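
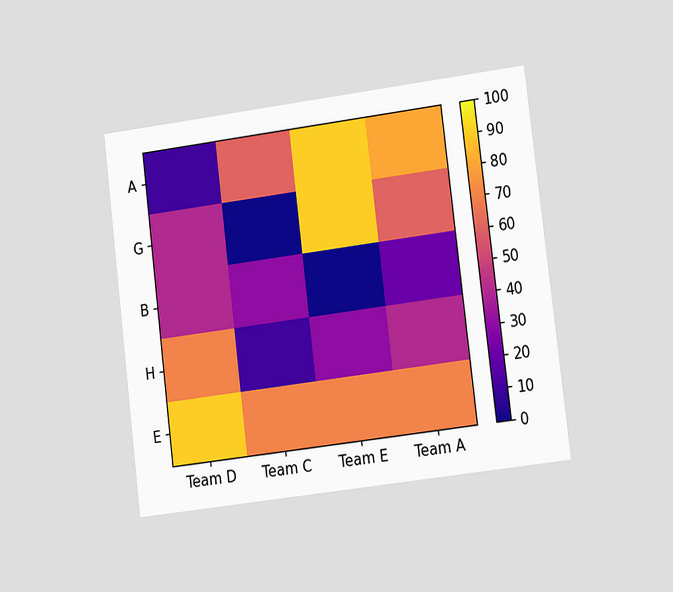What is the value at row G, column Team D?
40

The chart is tilted about 7° counter-clockwise and viewed slightly from the right. Matching cell (G, Team D) against the colorbar gives 40.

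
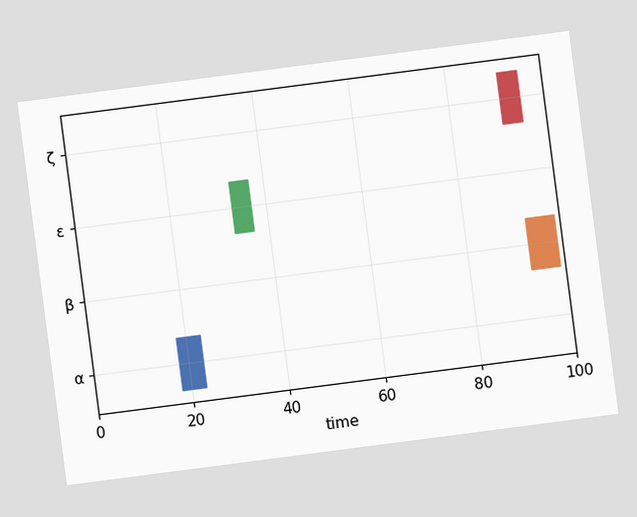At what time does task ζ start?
91

The chart is tilted about 7° counter-clockwise. The ζ bar begins at t=91.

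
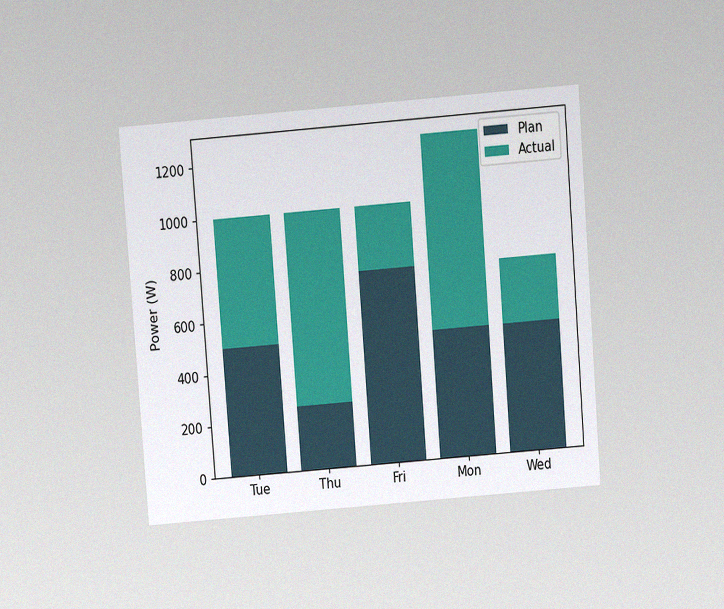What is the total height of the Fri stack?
1000W

The chart is tilted about 4° counter-clockwise and viewed slightly from above, with some photo noise. The Fri stack's top reaches 1000W on the y-axis.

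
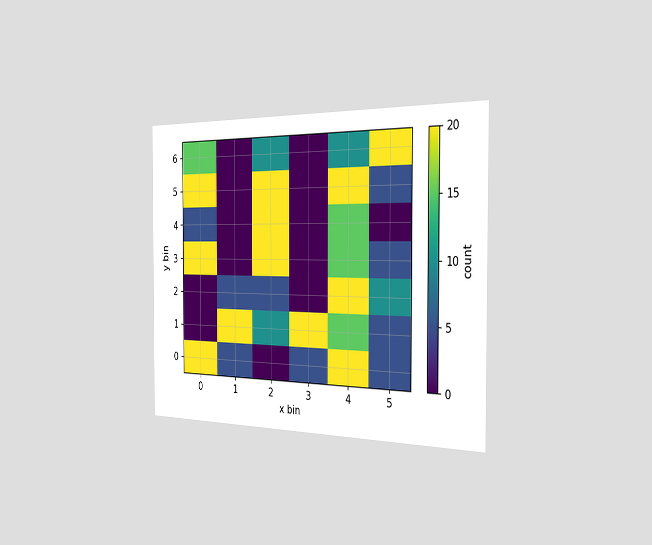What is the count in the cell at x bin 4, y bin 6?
The chart is viewed slightly from the right. Matching the cell (4, 6) against the colorbar gives 10.

10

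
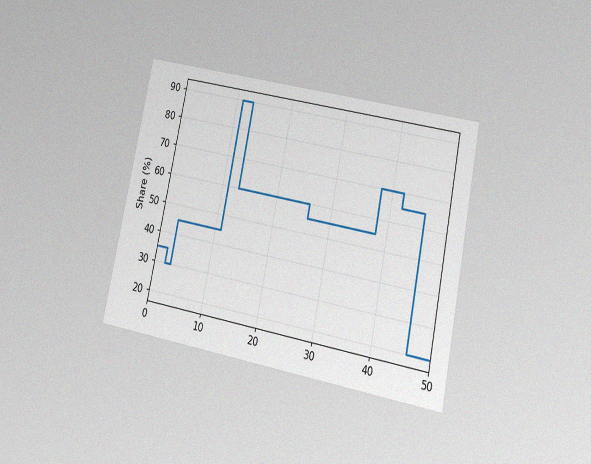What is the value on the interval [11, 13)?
90%

The chart is tilted about 12° clockwise and viewed at a slight angle, with some photo noise. On [11, 13) the step sits at 90%.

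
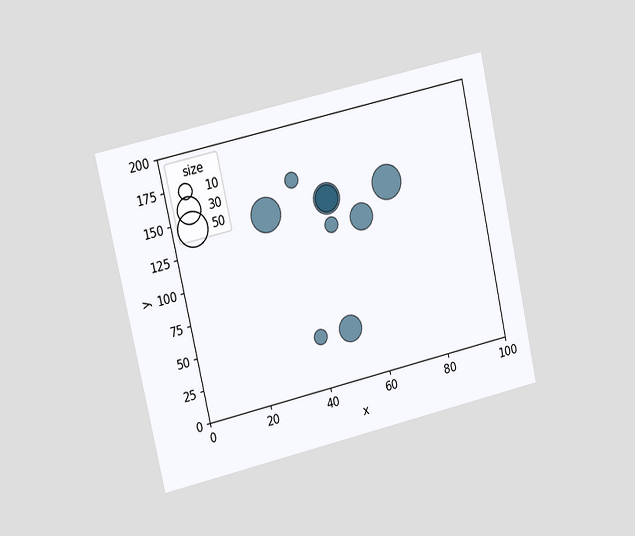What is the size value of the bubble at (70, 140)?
50

The chart is tilted about 13° counter-clockwise and viewed slightly from the left. Matching the bubble at (70, 140) against the size legend gives 50.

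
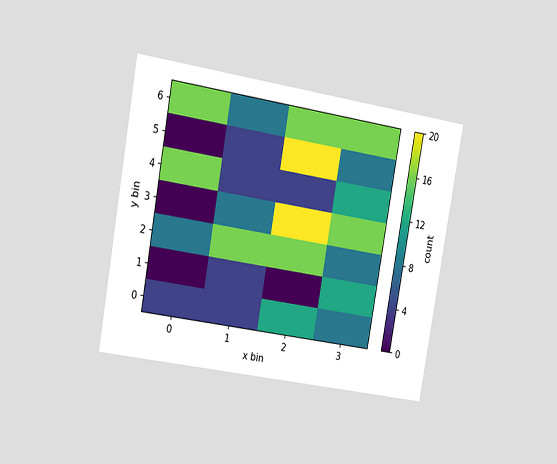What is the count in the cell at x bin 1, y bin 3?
The chart is tilted about 10° clockwise and viewed slightly from the left. Matching the cell (1, 3) against the colorbar gives 8.

8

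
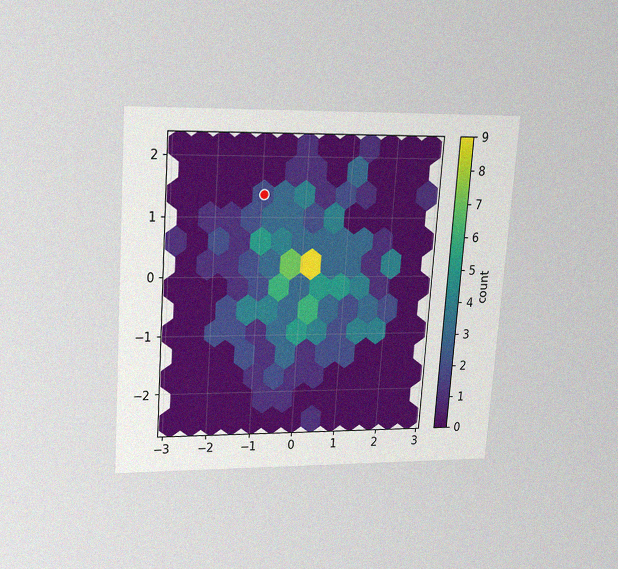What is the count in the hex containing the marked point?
2

The chart is tilted about 4° clockwise and viewed slightly from above, with some photo noise. The marked hex reads 2 on the colorbar.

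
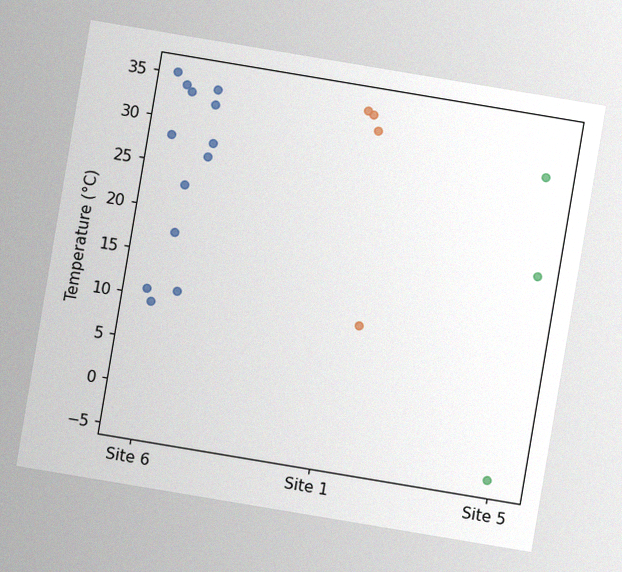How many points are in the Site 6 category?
13

The chart is tilted about 10° clockwise, with some photo noise. Counting the markers in the Site 6 column gives 13.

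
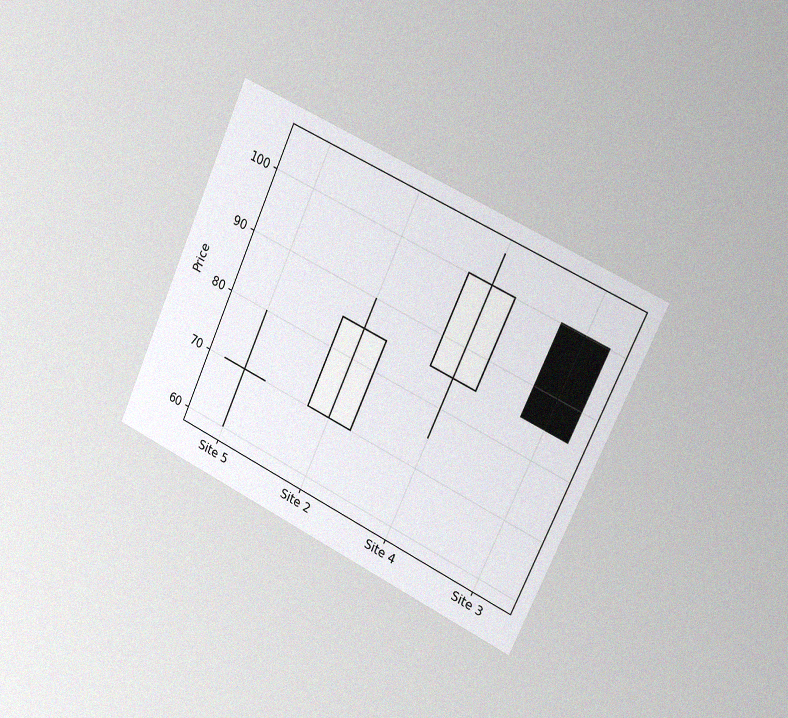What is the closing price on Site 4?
100

The chart is tilted about 24° clockwise and viewed slightly from the right, with some photo noise. The Site 4 candle closes at 100.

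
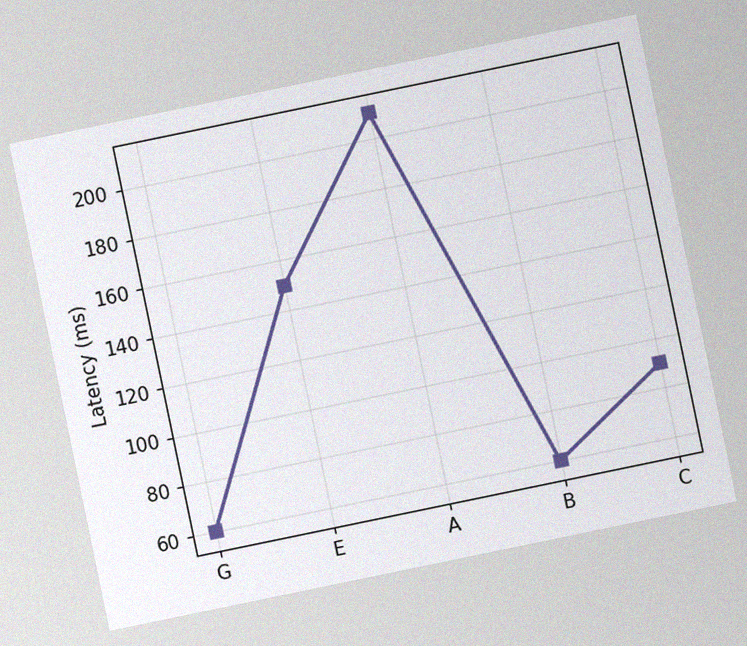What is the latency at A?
The chart is tilted about 12° counter-clockwise, with some photo noise. At A, the line is at 210ms.

210ms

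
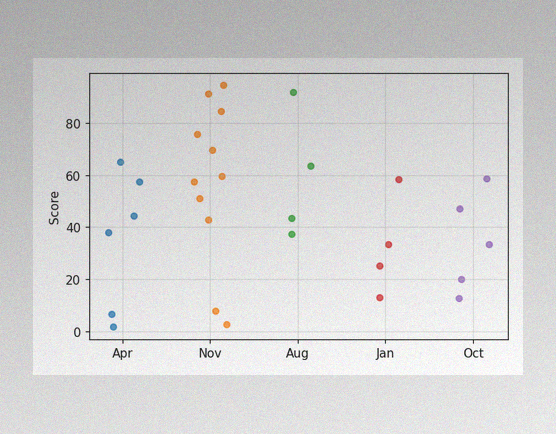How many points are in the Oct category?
5

The image has some photo noise and uneven lighting. Counting the markers in the Oct column gives 5.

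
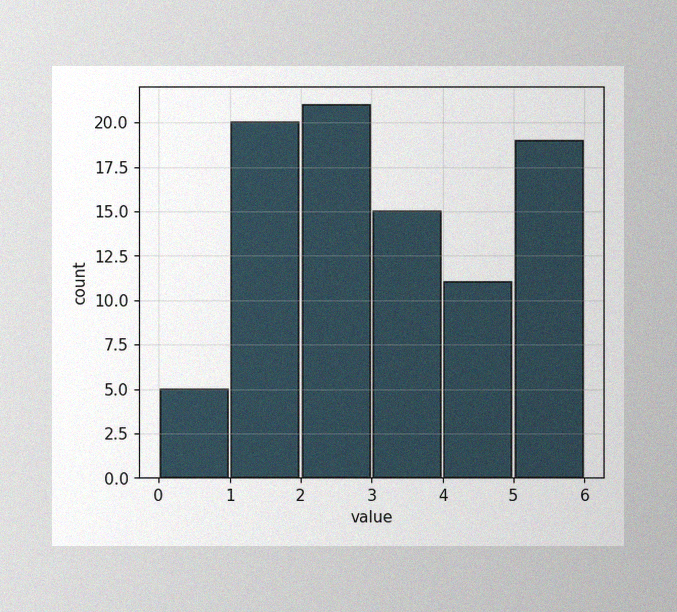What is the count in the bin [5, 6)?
The image has some photo noise and uneven lighting. The [5, 6) bin has height 19.

19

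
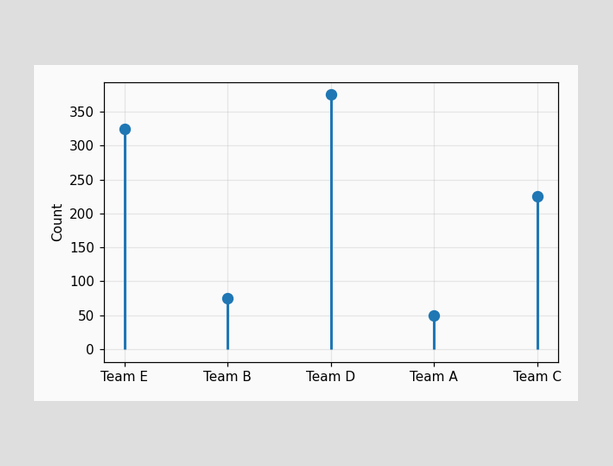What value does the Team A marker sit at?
50

The Team A marker sits at 50.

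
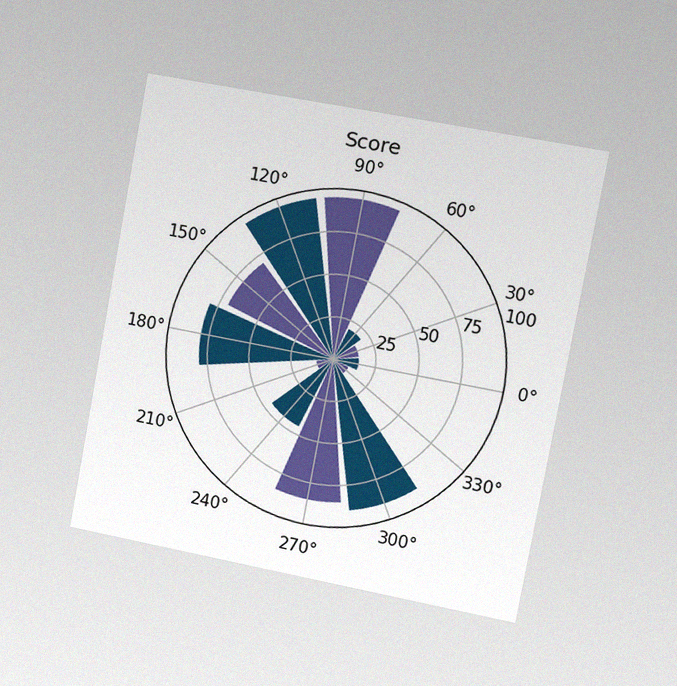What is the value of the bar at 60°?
20

The chart is tilted about 10° clockwise and viewed slightly from the right, with some photo noise. The bar at 60° reaches 20 on the radial axis.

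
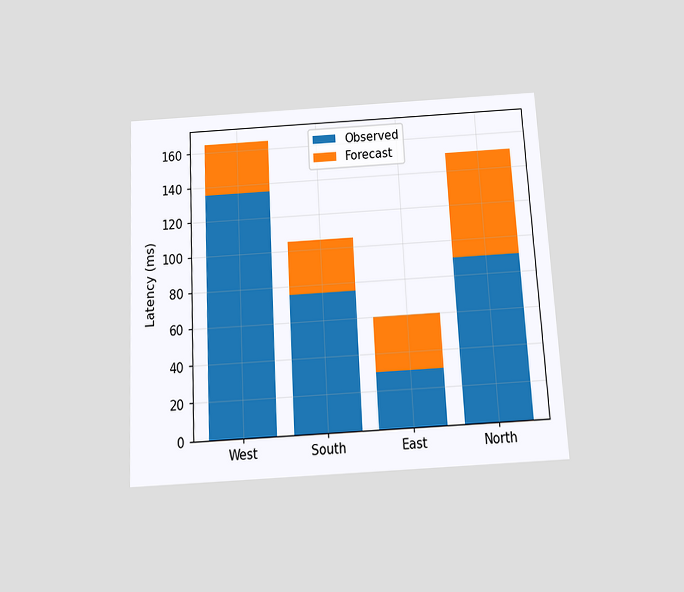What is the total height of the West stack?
165ms

The chart is tilted about 3° counter-clockwise and viewed slightly from below. The West stack's top reaches 165ms on the y-axis.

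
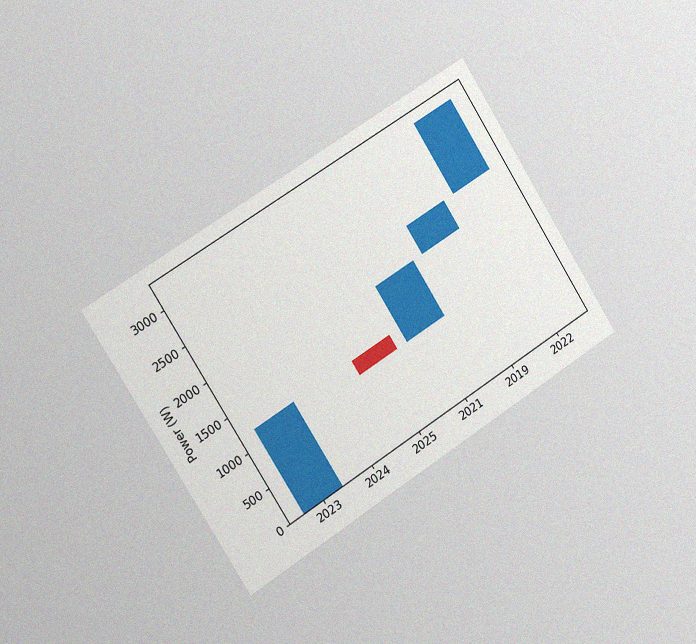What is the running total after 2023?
1200W

The chart is tilted about 32° counter-clockwise and viewed slightly from the left, with some photo noise. After 2023 the running total reaches 1200W.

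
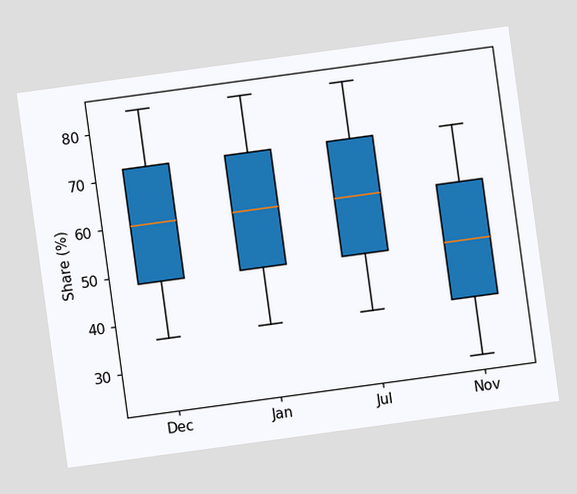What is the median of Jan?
60%

The chart is tilted about 8° counter-clockwise. The median line in the Jan box sits at 60%.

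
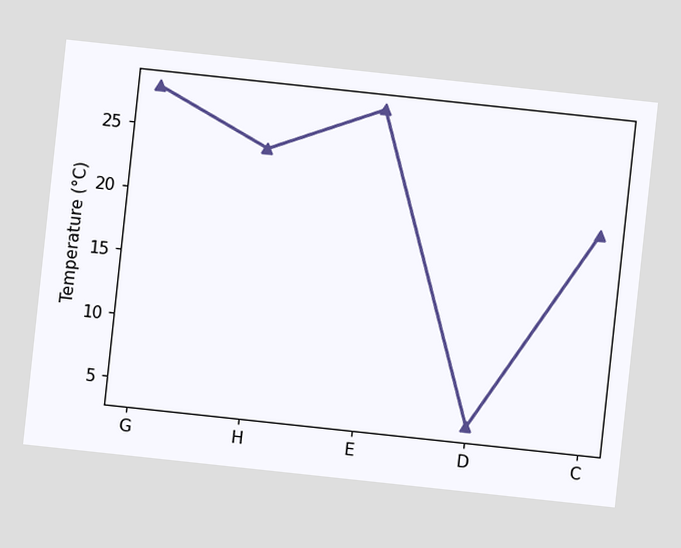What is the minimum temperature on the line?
The chart is tilted about 6° clockwise. The lowest point is at D, and reading across to the y-axis gives 4°C.

4°C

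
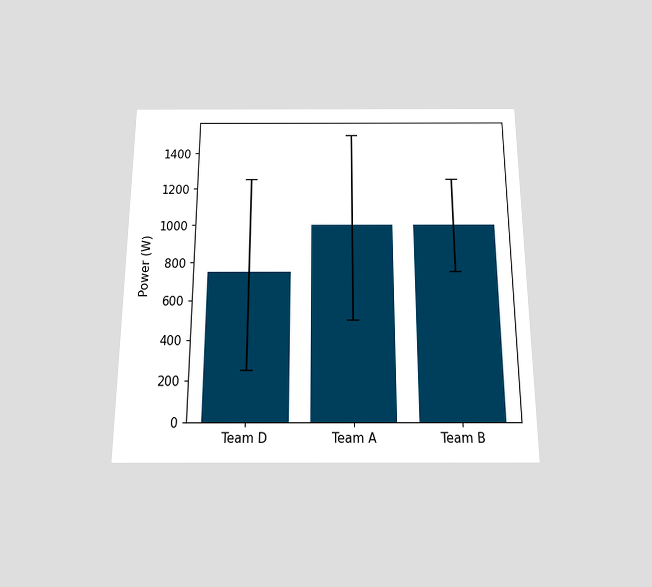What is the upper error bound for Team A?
The chart is viewed slightly from below. The Team A bar's upper whisker reaches 1500W.

1500W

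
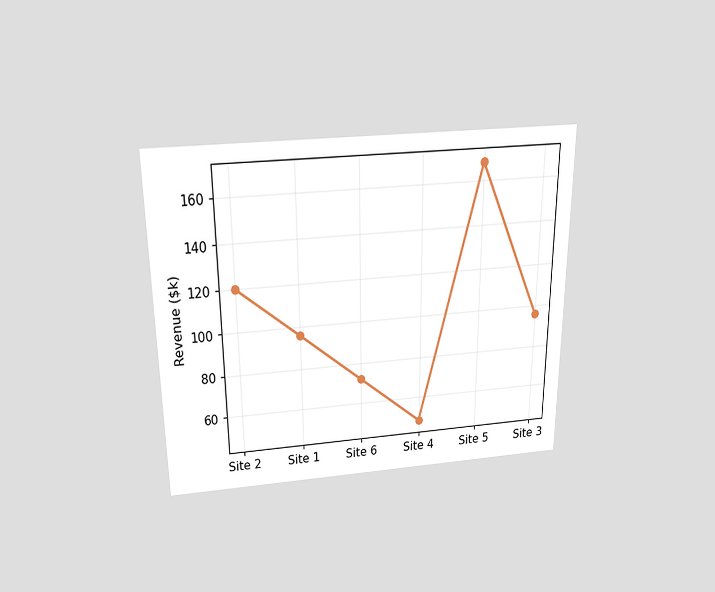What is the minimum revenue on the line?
The chart is viewed slightly from above. The lowest point is at Site 4, and reading across to the y-axis gives $48k.

$48k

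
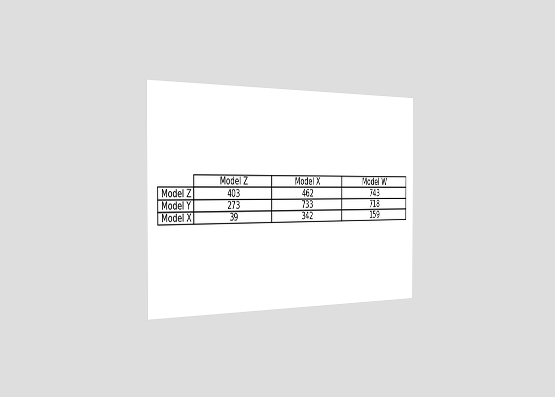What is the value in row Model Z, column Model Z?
The chart is viewed slightly from the left. The (Model Z, Model Z) cell reads 403.

403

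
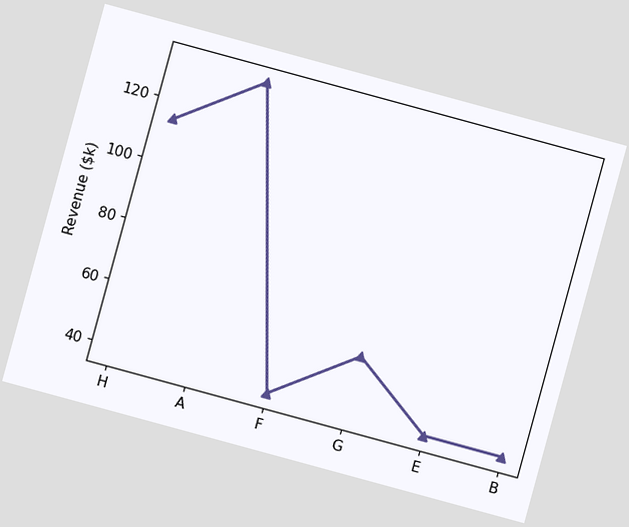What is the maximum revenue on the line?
The chart is tilted about 15° clockwise. The highest point is at A, and reading across to the y-axis gives $133k.

$133k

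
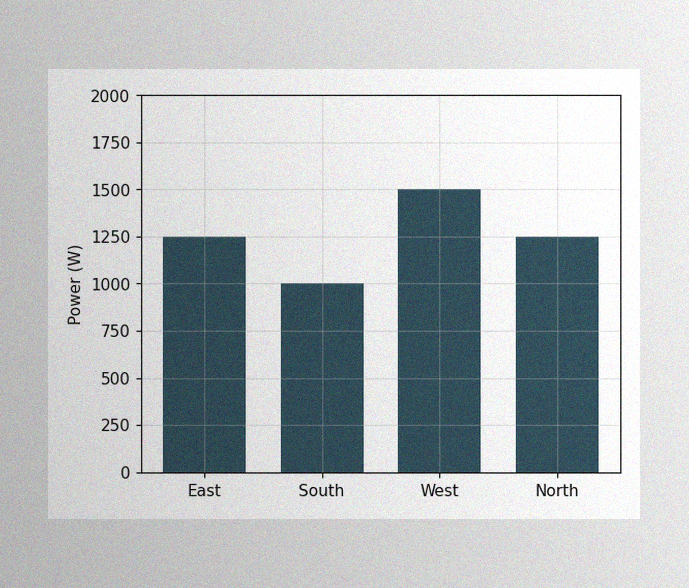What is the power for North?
The image has some photo noise and uneven lighting. Reading along the chart's y-axis, the North bar reaches 1250W.

1250W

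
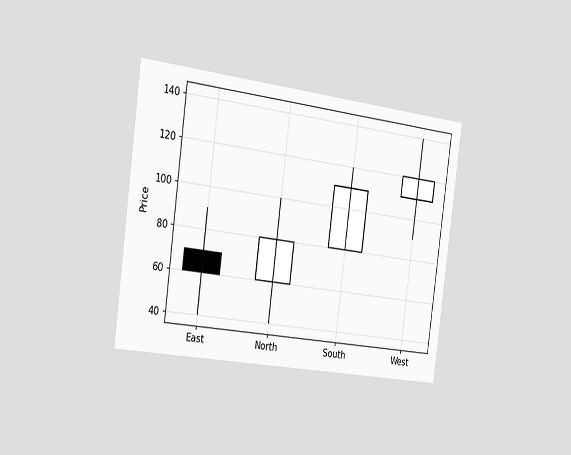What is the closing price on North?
The chart is tilted about 7° clockwise and viewed slightly from the left. The North candle closes at 80.

80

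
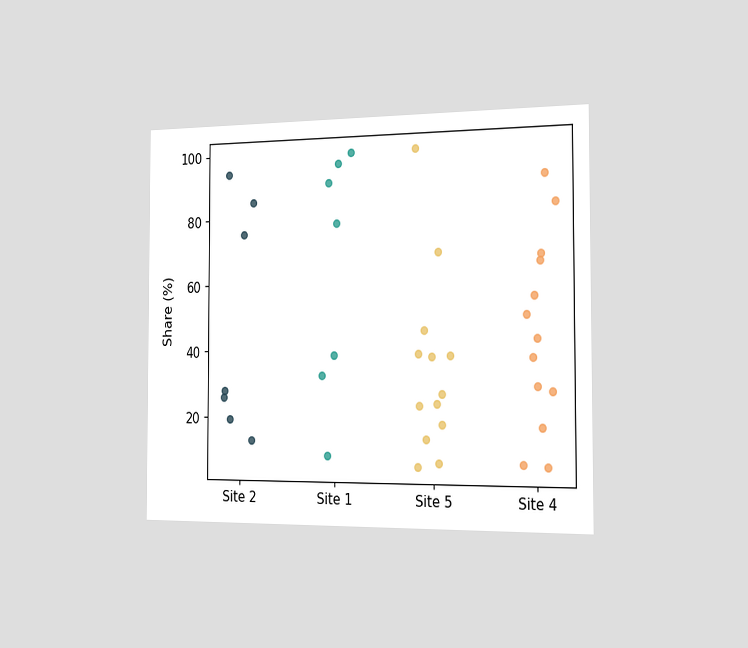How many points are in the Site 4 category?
The chart is viewed slightly from the right. Counting the markers in the Site 4 column gives 13.

13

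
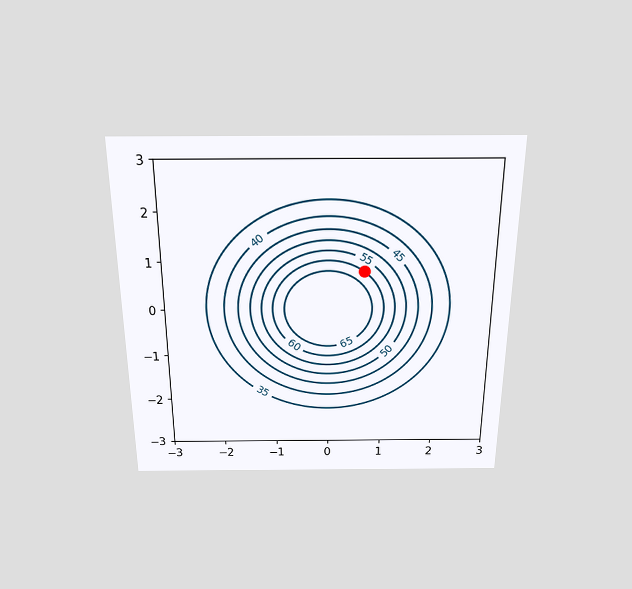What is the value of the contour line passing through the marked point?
The chart is viewed slightly from above. The marked point sits on the contour labelled 60.

60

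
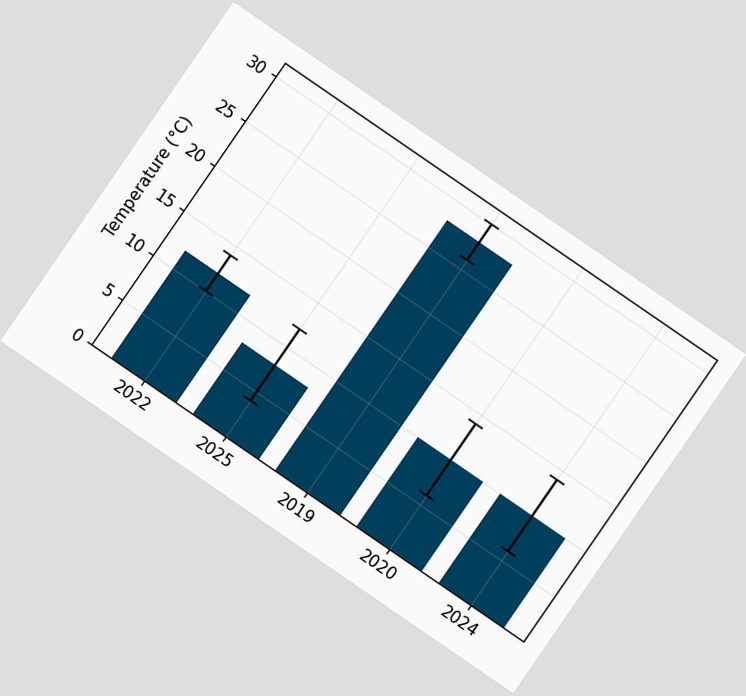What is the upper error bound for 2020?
The chart is tilted about 35° clockwise. The 2020 bar's upper whisker reaches 14°C.

14°C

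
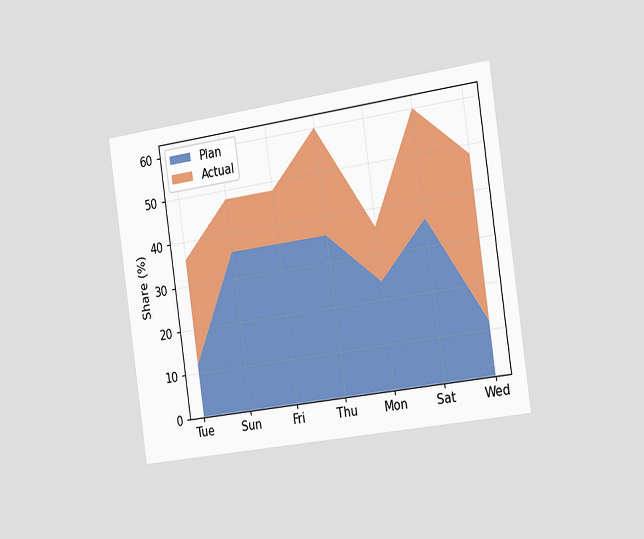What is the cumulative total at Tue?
36%

The chart is tilted about 8° counter-clockwise and viewed slightly from the right. The stacked total at Tue reaches 36%.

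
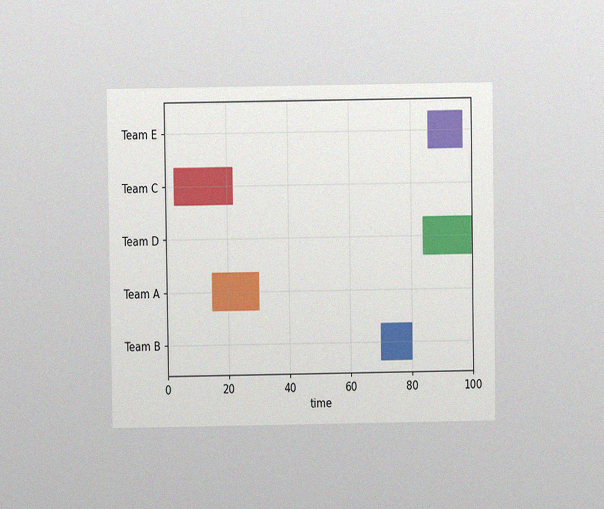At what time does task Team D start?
The chart is viewed at a slight angle, with some photo noise. The Team D bar begins at t=84.

84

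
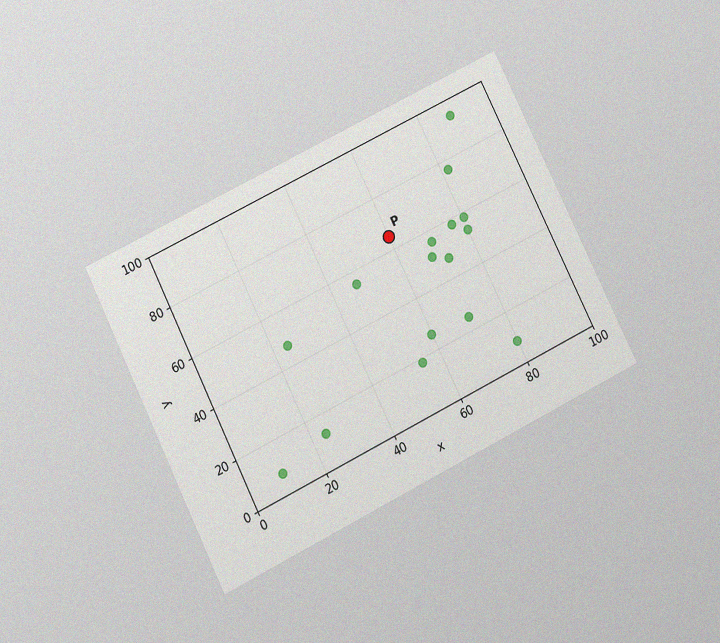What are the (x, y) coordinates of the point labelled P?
The chart is tilted about 26° counter-clockwise and viewed slightly from below, with some photo noise. Following the gridlines from P to each axis, P sits at (60, 65).

(60, 65)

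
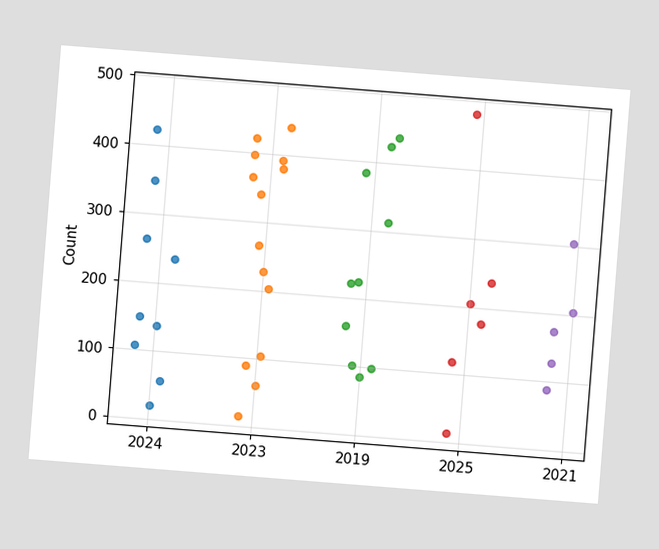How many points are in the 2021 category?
5

The chart is tilted about 5° clockwise. Counting the markers in the 2021 column gives 5.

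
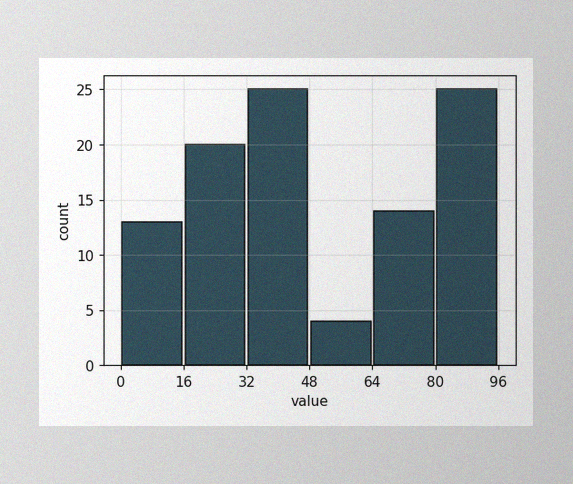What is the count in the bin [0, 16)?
13

The image has some photo noise and uneven lighting. The [0, 16) bin has height 13.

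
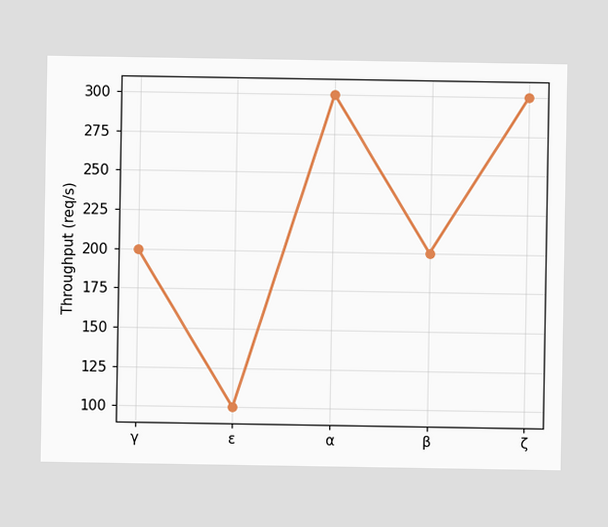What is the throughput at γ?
At γ, the line is at 200req/s.

200req/s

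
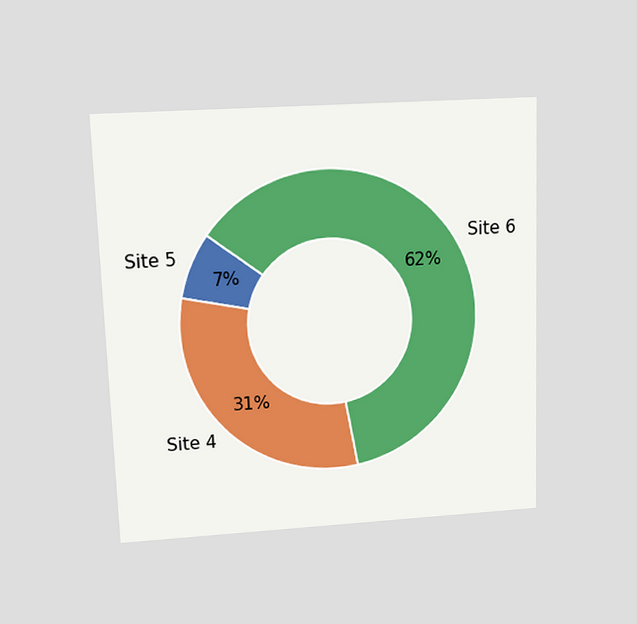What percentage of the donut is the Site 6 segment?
62%

The chart is tilted about 2° counter-clockwise and viewed slightly from above. The Site 6 segment takes up 62% of the ring.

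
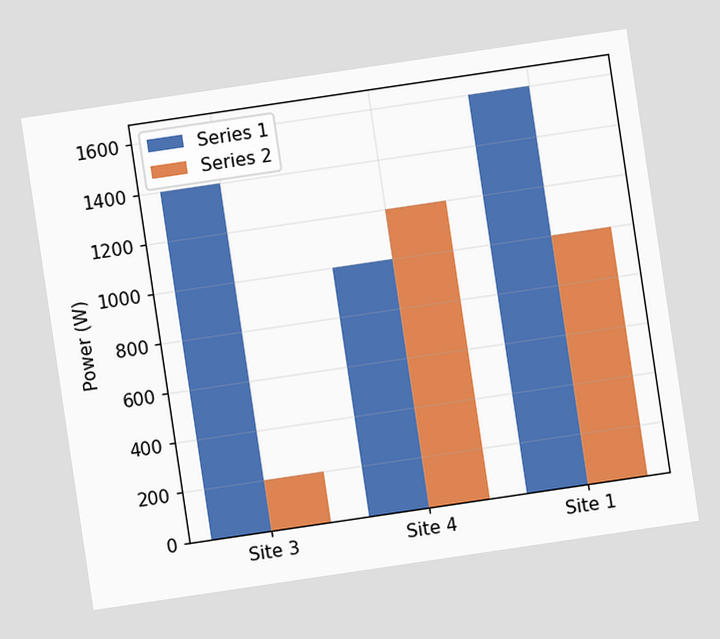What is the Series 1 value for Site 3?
1400W

The chart is tilted about 8° counter-clockwise. The Series 1 bar at Site 3 reaches 1400W on the y-axis.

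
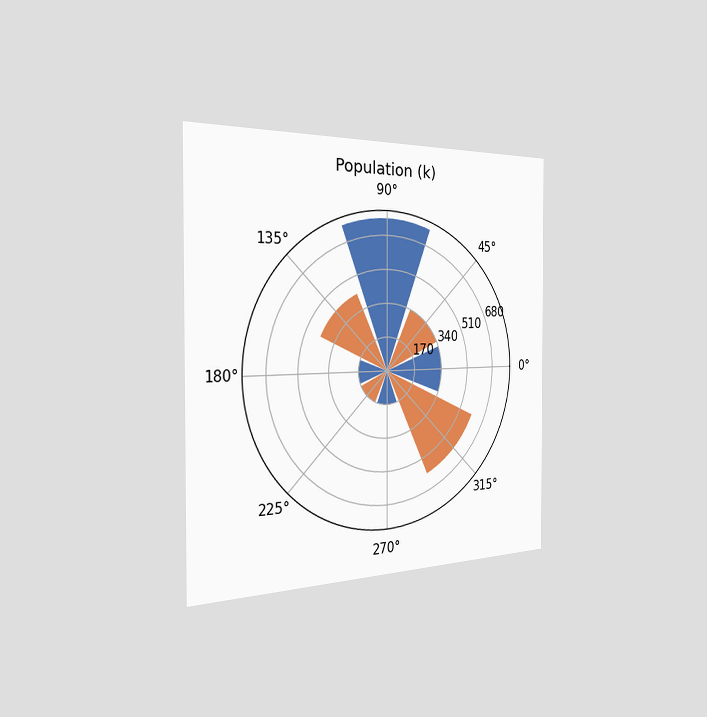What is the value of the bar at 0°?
340k

The chart is viewed slightly from the left. The bar at 0° reaches 340k on the radial axis.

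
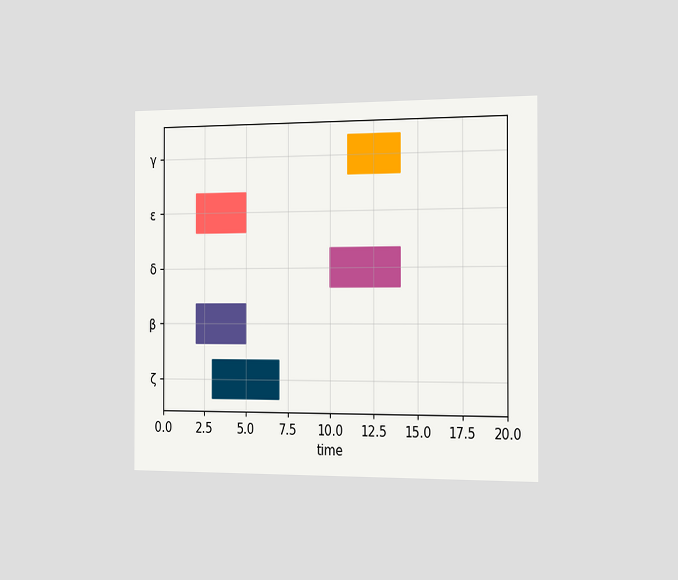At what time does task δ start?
The chart is viewed slightly from the right. The δ bar begins at t=10.

10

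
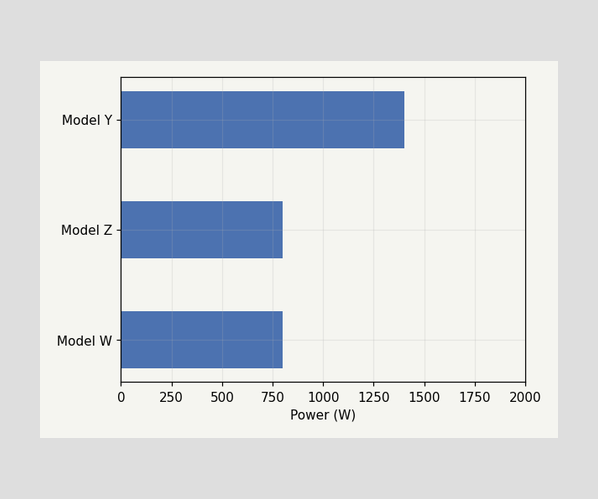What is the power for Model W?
800W

Reading along the chart's x-axis, the Model W bar reaches 800W.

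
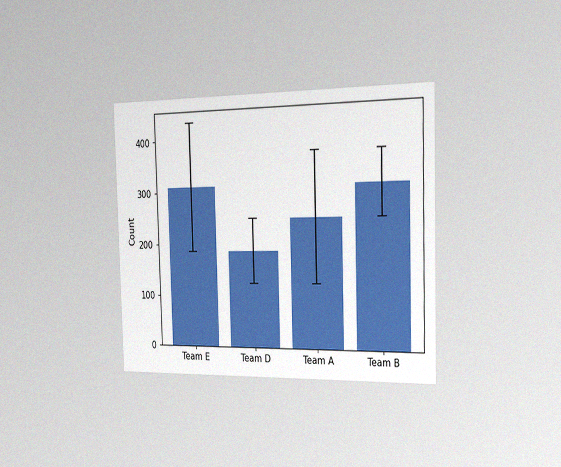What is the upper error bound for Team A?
The chart is viewed slightly from the right, with some photo noise. The Team A bar's upper whisker reaches 372.

372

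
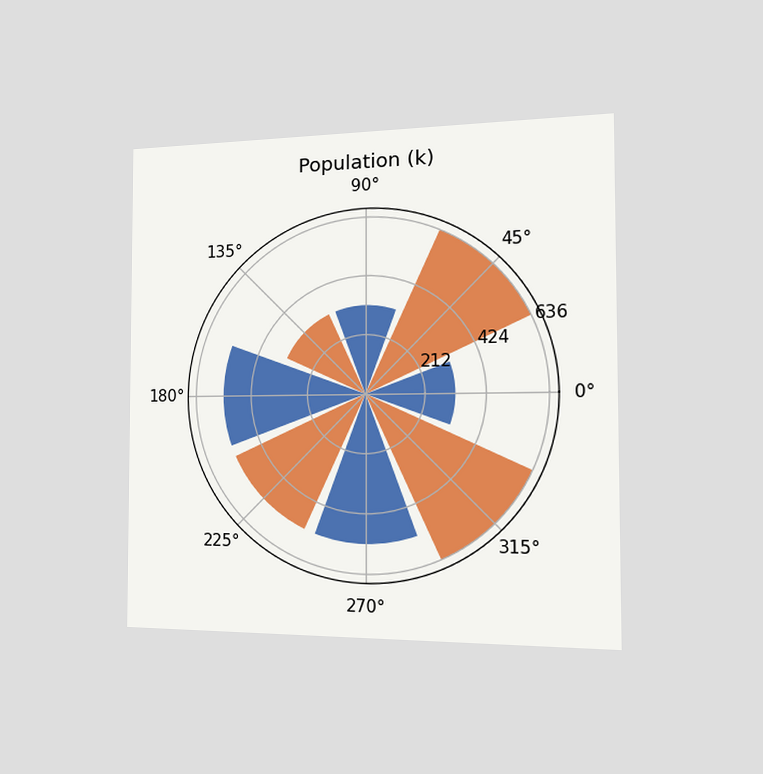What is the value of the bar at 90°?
318k

The chart is viewed slightly from the right. The bar at 90° reaches 318k on the radial axis.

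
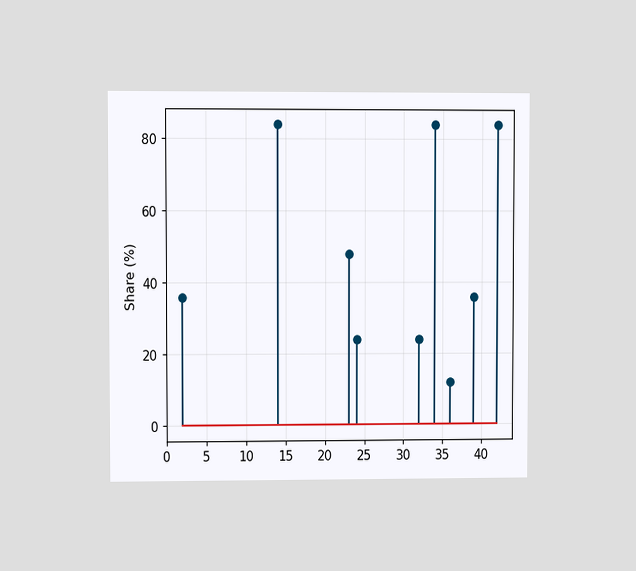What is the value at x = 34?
84%

The chart is viewed at a slight angle. The stem at x=34 reaches 84%.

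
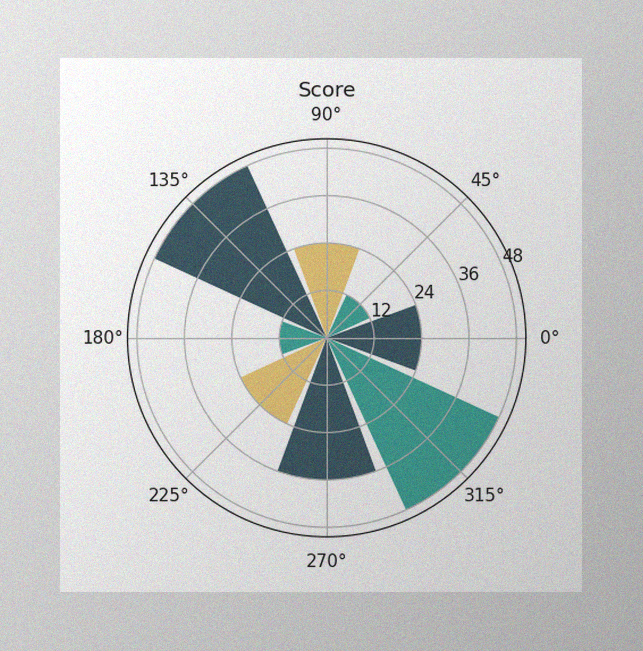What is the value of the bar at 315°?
The image has some photo noise and uneven lighting. The bar at 315° reaches 48 on the radial axis.

48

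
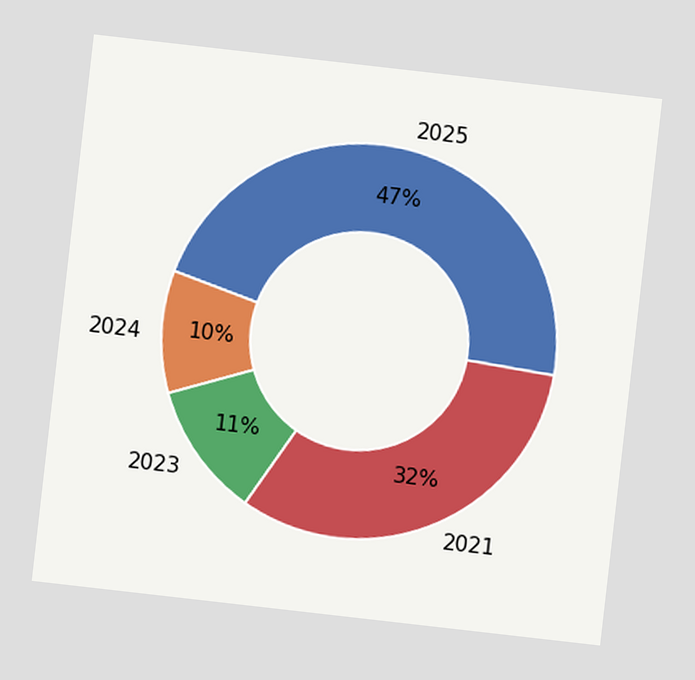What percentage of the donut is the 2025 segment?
The chart is tilted about 6° clockwise. The 2025 segment takes up 47% of the ring.

47%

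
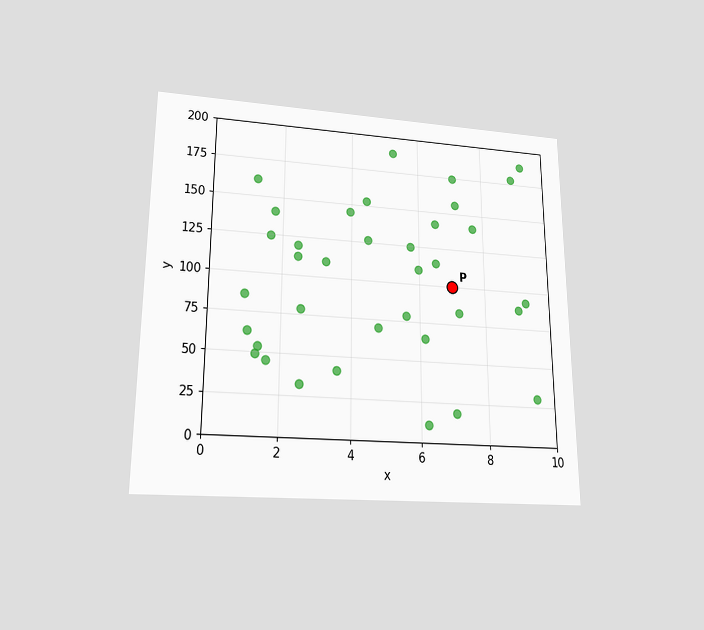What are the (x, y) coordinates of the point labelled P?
(7, 100)

The chart is viewed slightly from below. Following the gridlines from P to each axis, P sits at (7, 100).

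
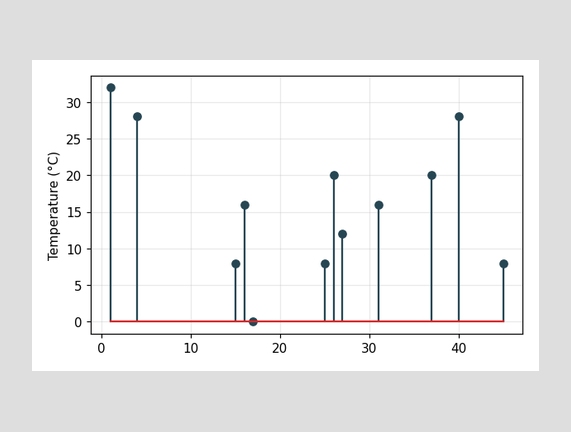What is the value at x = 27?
The stem at x=27 reaches 12°C.

12°C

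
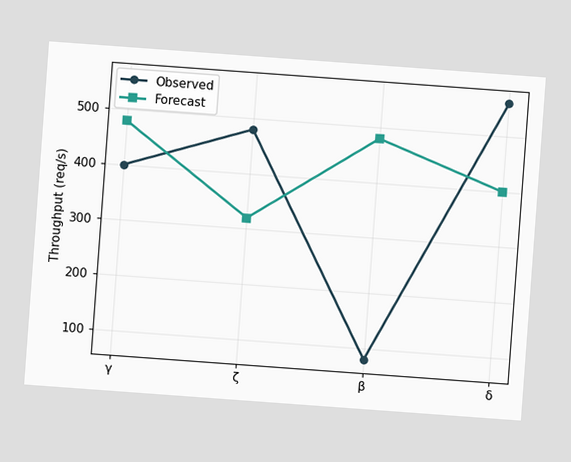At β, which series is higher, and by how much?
The chart is tilted about 4° clockwise. At β, Forecast sits above the other line by 400req/s.

Forecast, by 400req/s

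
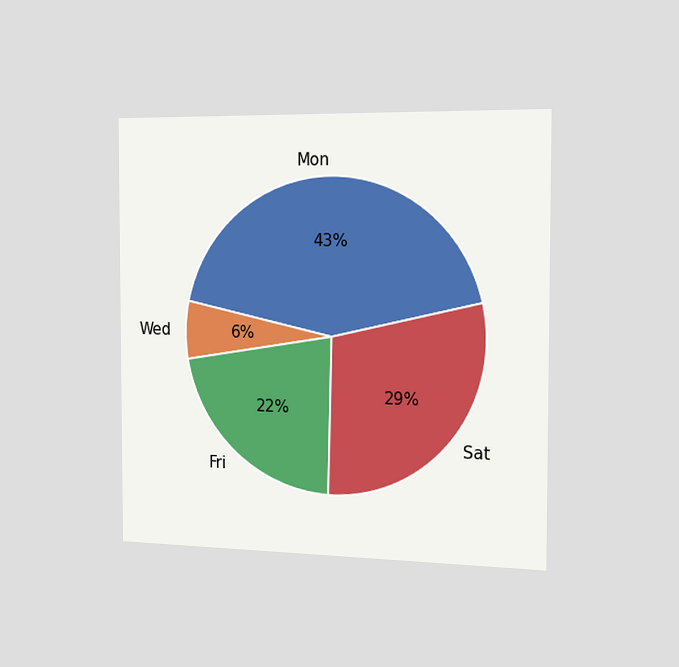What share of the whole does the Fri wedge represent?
22%

The chart is viewed slightly from the right. The Fri slice takes up 22% of the pie.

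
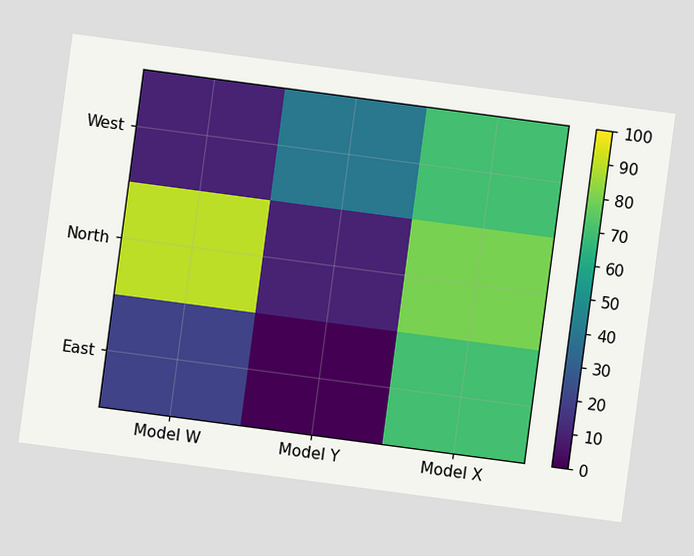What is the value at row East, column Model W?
The chart is tilted about 8° clockwise. Matching cell (East, Model W) against the colorbar gives 20.

20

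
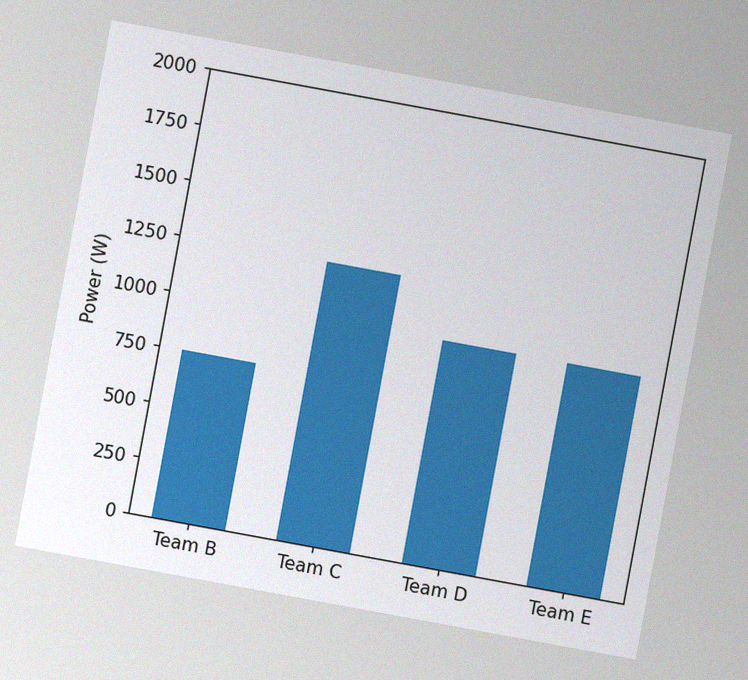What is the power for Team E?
The chart is tilted about 10° clockwise, with some photo noise. Reading along the chart's y-axis, the Team E bar reaches 1000W.

1000W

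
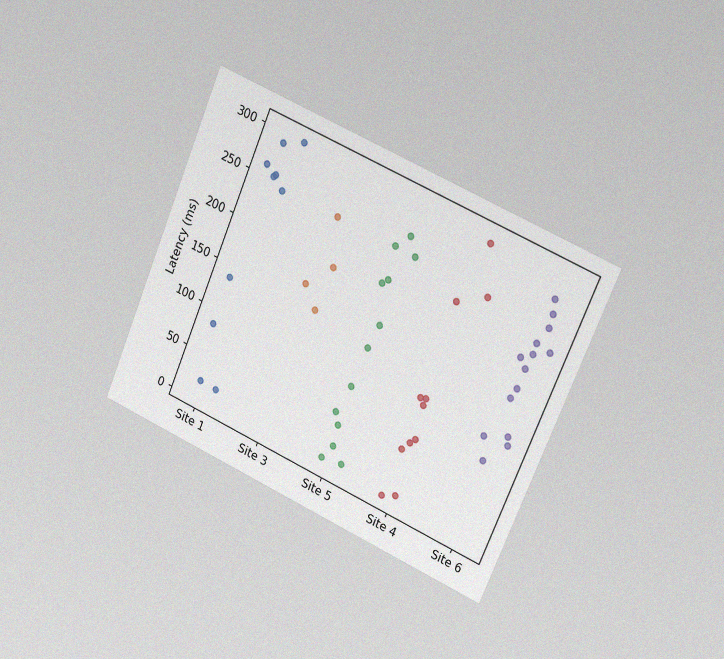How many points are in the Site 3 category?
4

The chart is tilted about 23° clockwise and viewed slightly from the right, with some photo noise. Counting the markers in the Site 3 column gives 4.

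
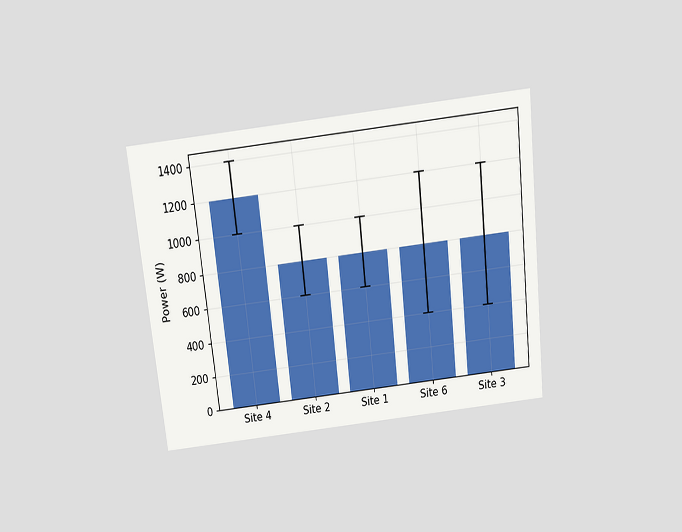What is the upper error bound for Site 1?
The chart is tilted about 6° counter-clockwise and viewed slightly from above. The Site 1 bar's upper whisker reaches 1000W.

1000W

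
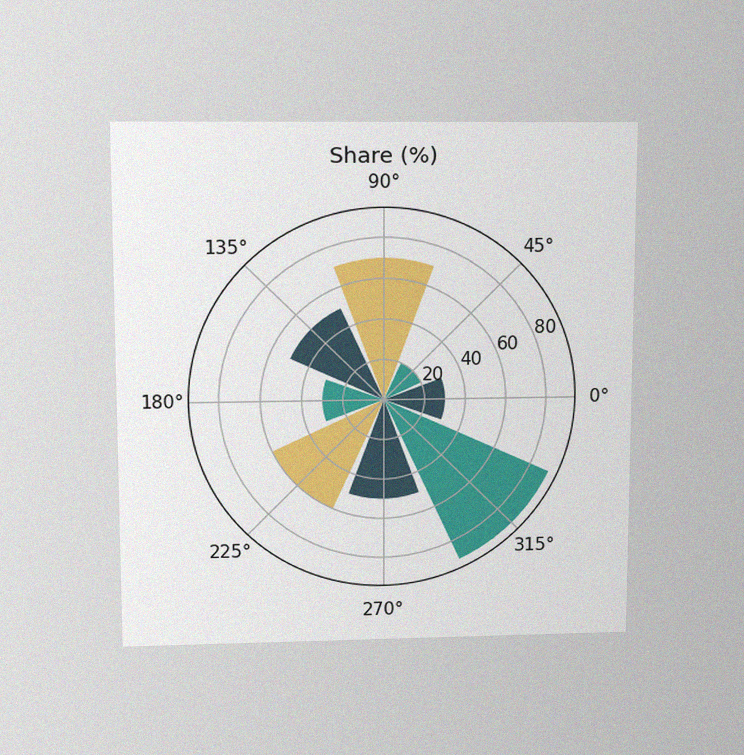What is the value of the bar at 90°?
70%

The chart is viewed slightly from above, with some photo noise. The bar at 90° reaches 70% on the radial axis.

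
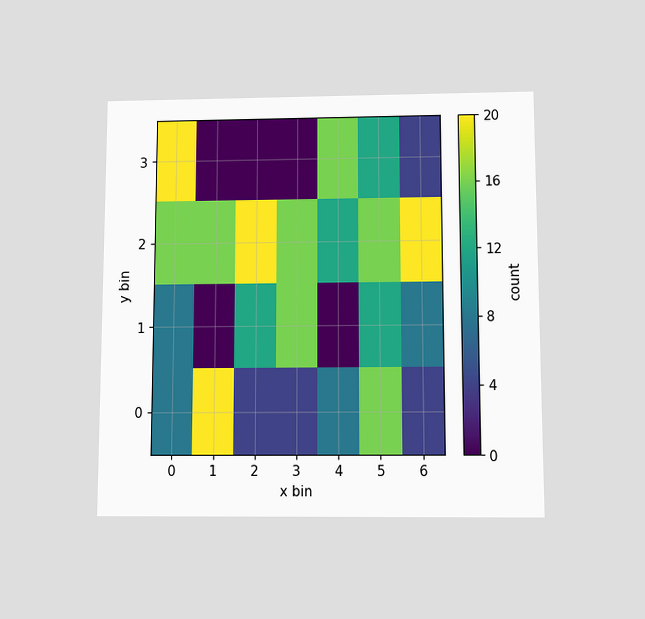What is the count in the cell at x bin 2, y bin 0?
The chart is viewed slightly from below. Matching the cell (2, 0) against the colorbar gives 4.

4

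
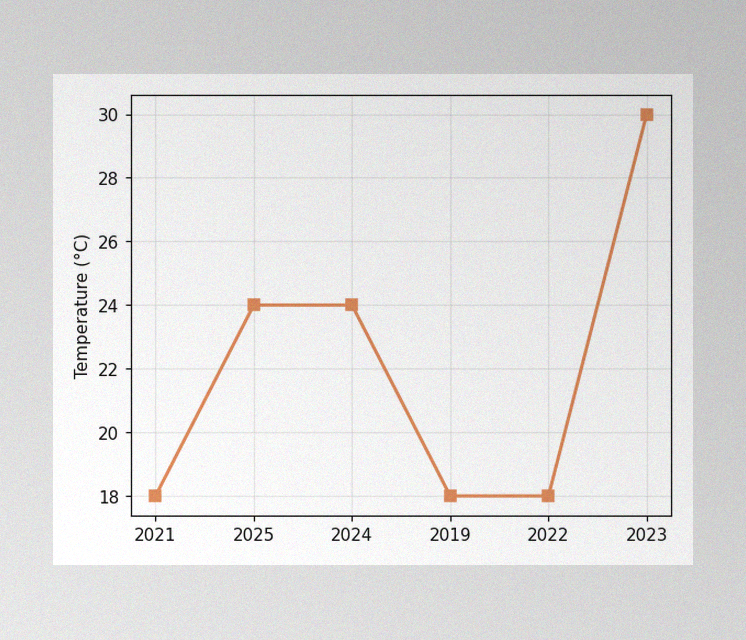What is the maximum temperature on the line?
30°C

The image has some photo noise and uneven lighting. The highest point is at 2023, and reading across to the y-axis gives 30°C.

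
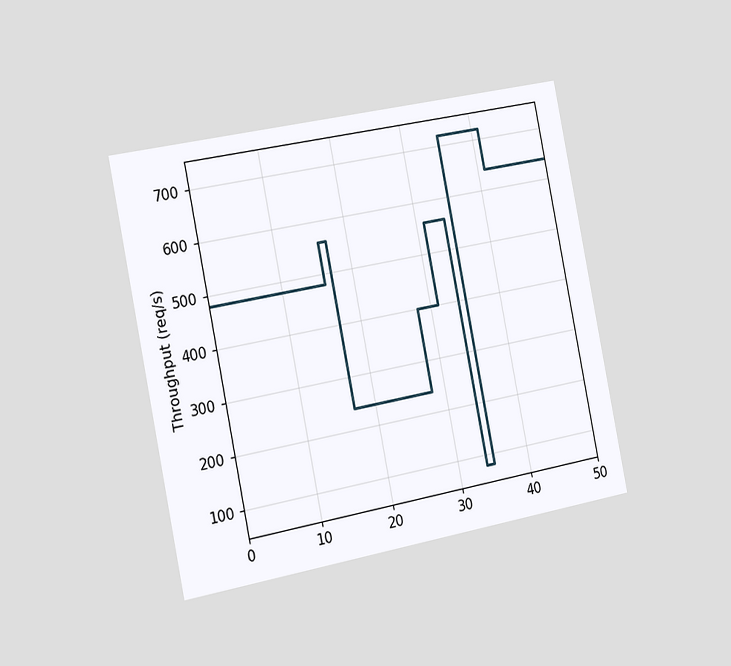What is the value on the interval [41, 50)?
640req/s

The chart is tilted about 11° counter-clockwise and viewed slightly from the left. On [41, 50) the step sits at 640req/s.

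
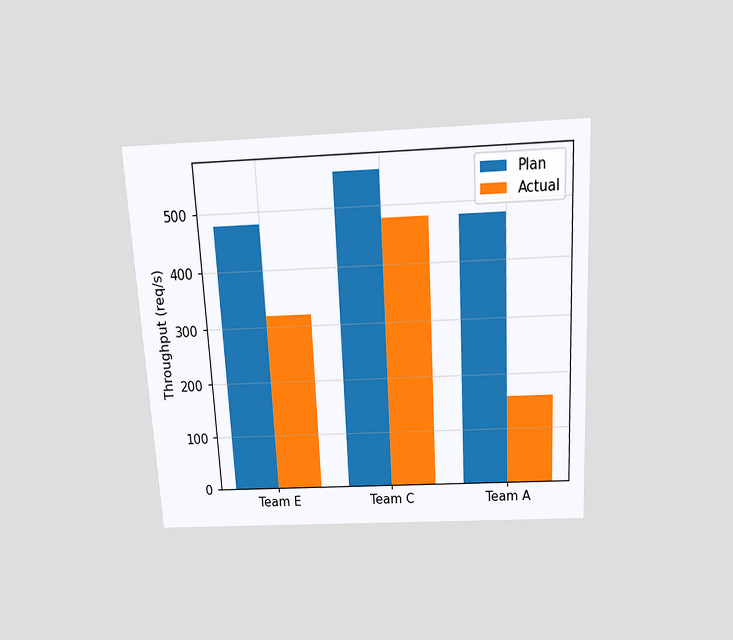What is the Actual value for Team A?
160req/s

The chart is tilted about 3° counter-clockwise and viewed slightly from above. The Actual bar at Team A reaches 160req/s on the y-axis.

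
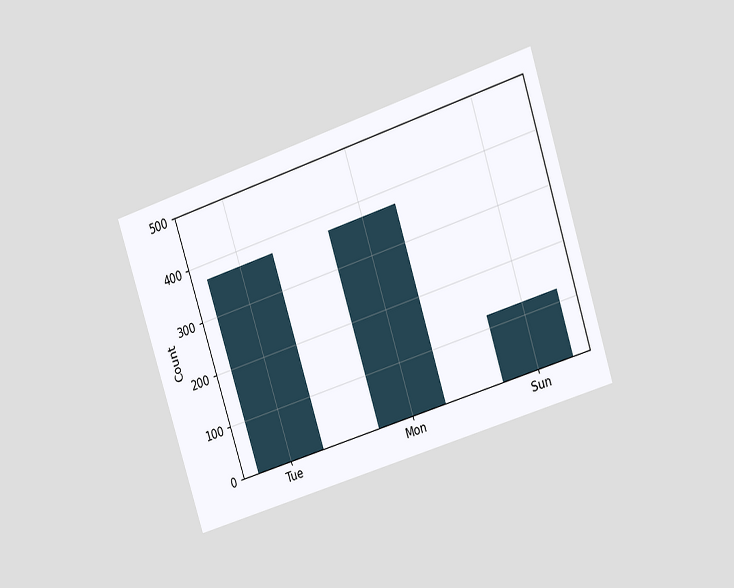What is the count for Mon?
The chart is tilted about 18° counter-clockwise and viewed at a slight angle. Reading along the chart's y-axis, the Mon bar reaches 372.

372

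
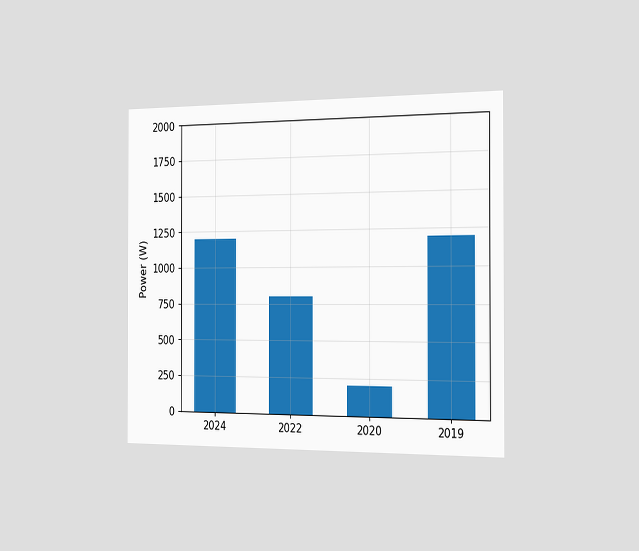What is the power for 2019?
1200W

The chart is viewed slightly from the right. Reading along the chart's y-axis, the 2019 bar reaches 1200W.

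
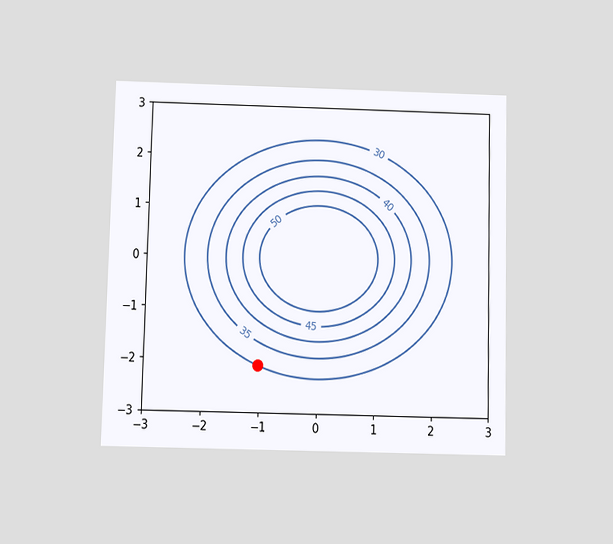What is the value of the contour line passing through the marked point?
30

The chart is viewed at a slight angle. The marked point sits on the contour labelled 30.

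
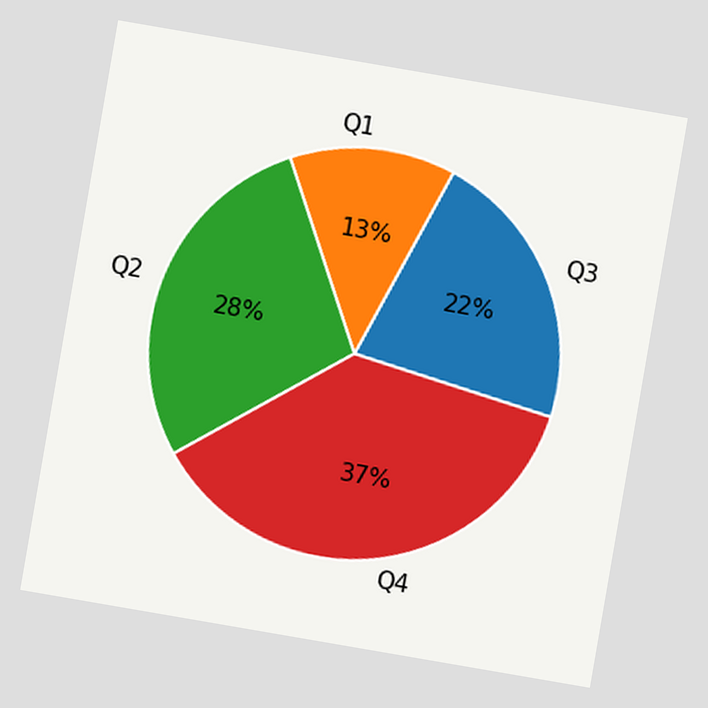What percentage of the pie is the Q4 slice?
The chart is tilted about 10° clockwise. The Q4 slice takes up 37% of the pie.

37%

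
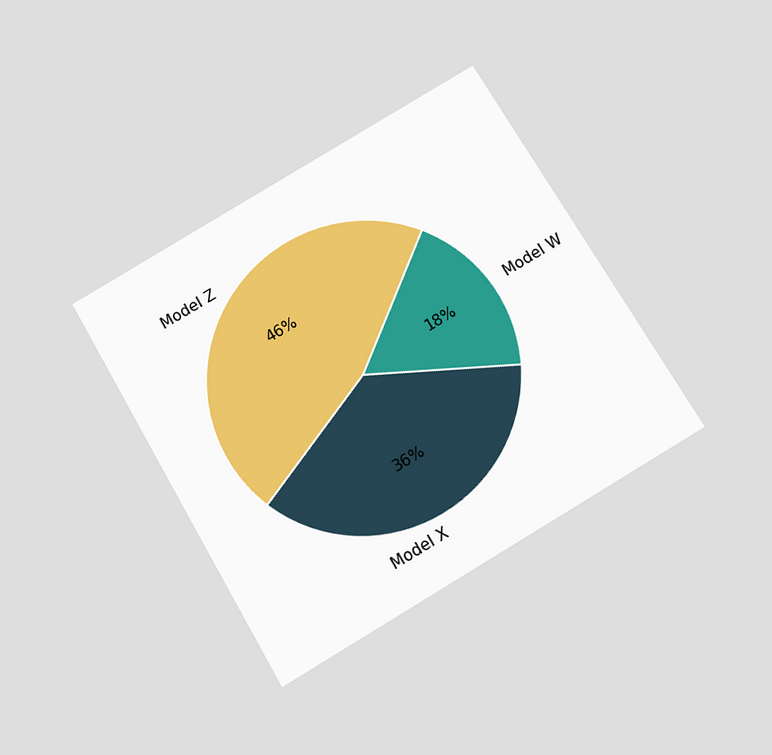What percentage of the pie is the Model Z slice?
46%

The chart is tilted about 31° counter-clockwise and viewed slightly from below. The Model Z slice takes up 46% of the pie.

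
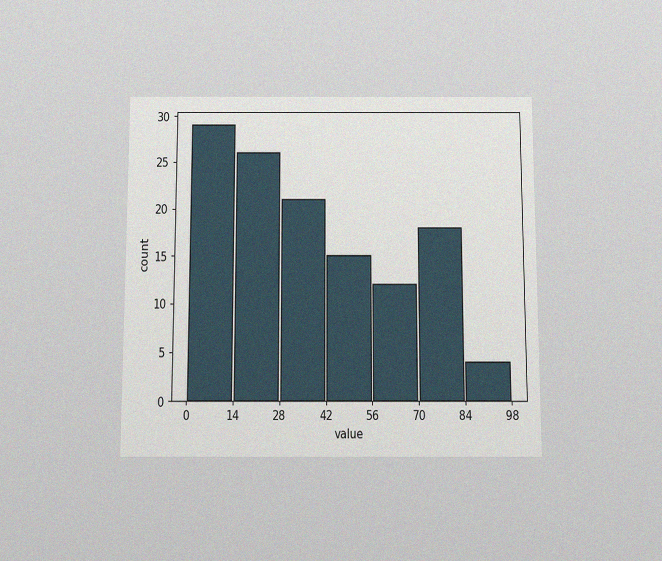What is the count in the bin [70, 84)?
18

The chart is viewed slightly from below, with some photo noise. The [70, 84) bin has height 18.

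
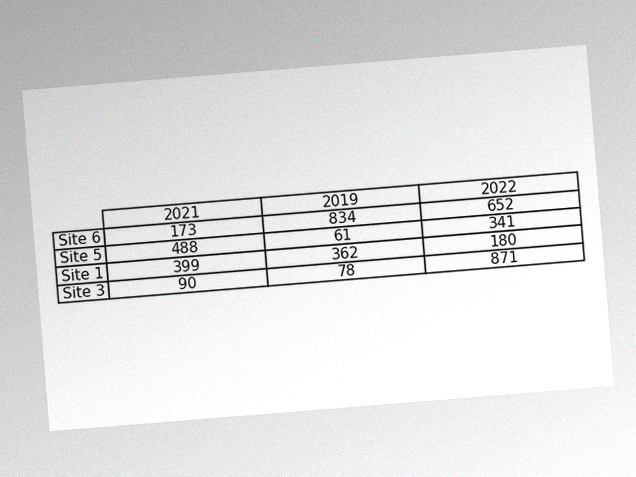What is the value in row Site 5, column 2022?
341

The chart is tilted about 5° counter-clockwise, with some photo noise. The (Site 5, 2022) cell reads 341.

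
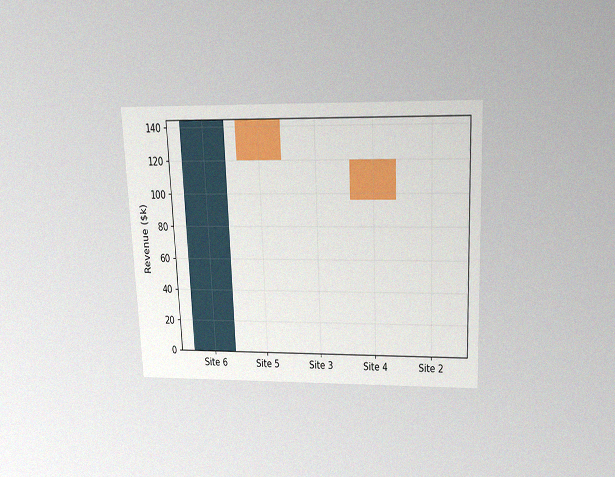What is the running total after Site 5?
$120k

The chart is tilted about 3° counter-clockwise and viewed slightly from above, with some photo noise. After Site 5 the running total reaches $120k.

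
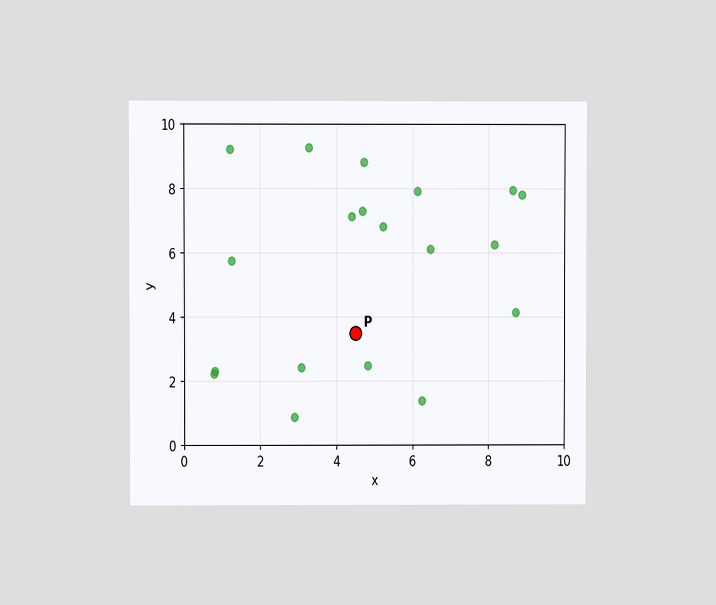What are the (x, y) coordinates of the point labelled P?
The chart is viewed at a slight angle. Following the gridlines from P to each axis, P sits at (4.5, 3.5).

(4.5, 3.5)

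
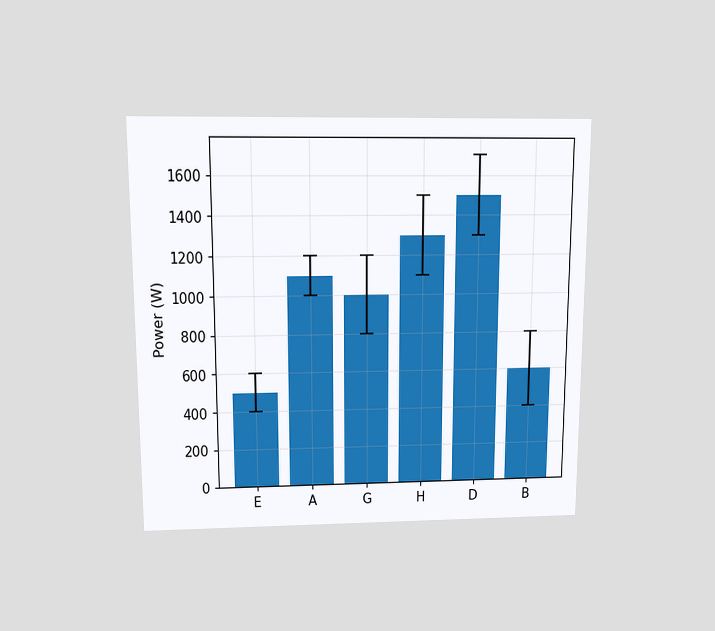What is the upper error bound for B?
800W

The chart is viewed slightly from above. The B bar's upper whisker reaches 800W.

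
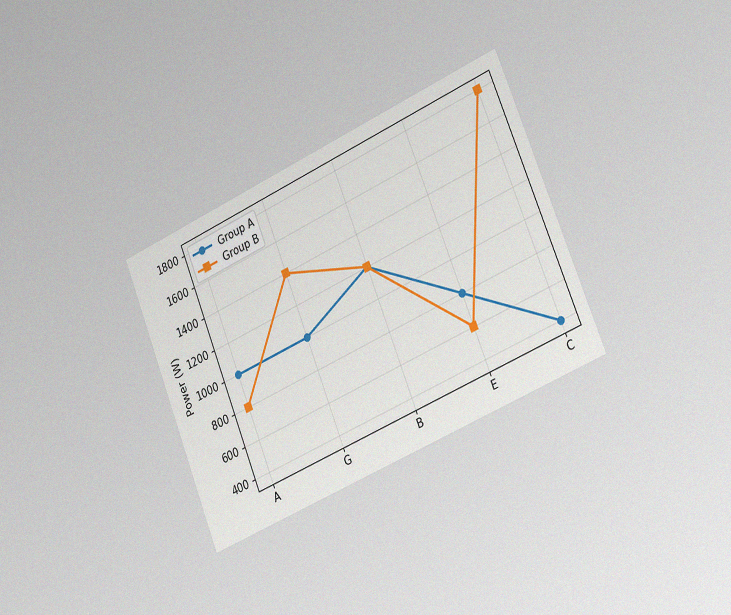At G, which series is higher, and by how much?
Group B, by 400W

The chart is tilted about 22° counter-clockwise and viewed slightly from the right, with some photo noise. At G, Group B sits above the other line by 400W.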